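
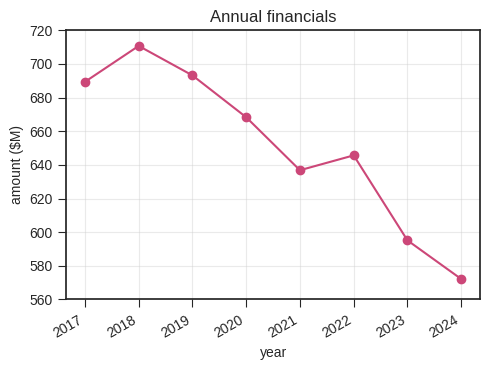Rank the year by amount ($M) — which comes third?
2017

Top 4: 2018 ≈ 720, 2019 ≈ 700, 2017 ≈ 680, 2020 ≈ 660.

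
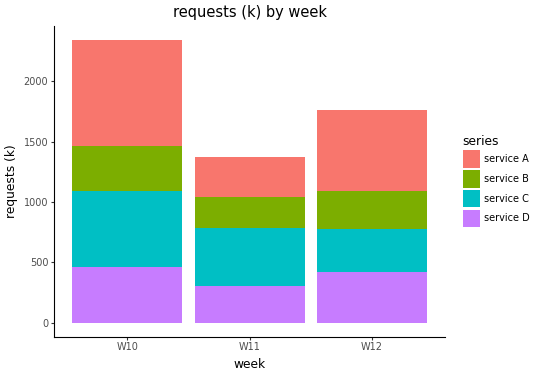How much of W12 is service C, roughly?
≈ 400

service C top ≈ 800, bottom ≈ 400; segment ≈ 400.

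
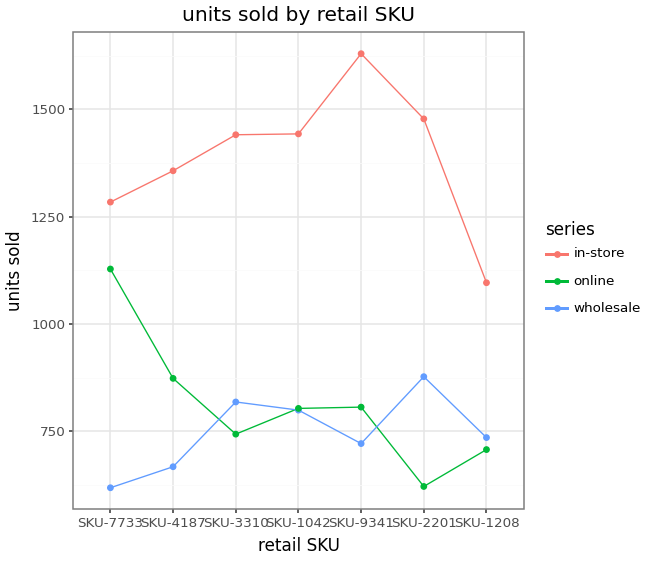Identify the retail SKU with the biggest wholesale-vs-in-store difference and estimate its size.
SKU-9341: wholesale ≈ 700, in-store ≈ 1600 → gap ≈ 900. Next-largest (SKU-4187) is only ≈ 700.

SKU-9341, ≈ 900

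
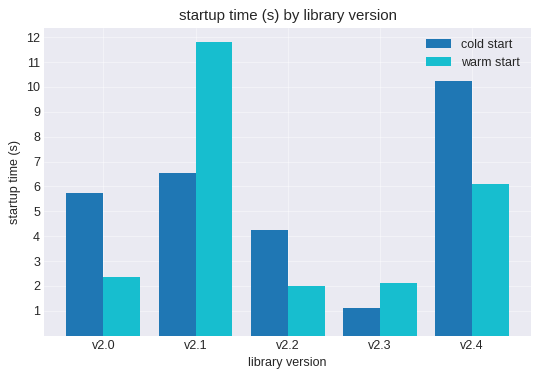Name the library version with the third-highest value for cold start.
Top 4 for cold start: v2.4 ≈ 10, v2.1 ≈ 7, v2.0 ≈ 6, v2.2 ≈ 4.

v2.0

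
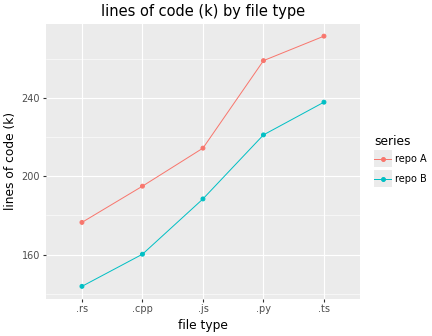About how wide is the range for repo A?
Max .ts ≈ 280, min .rs ≈ 180; range ≈ 100.

≈ 100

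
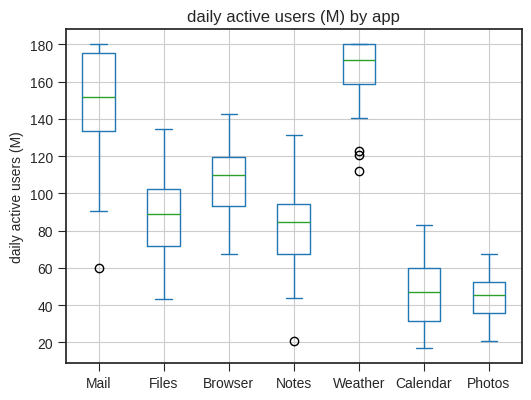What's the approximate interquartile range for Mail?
Q3 ≈ 180, Q1 ≈ 140; IQR ≈ 40.

≈ 40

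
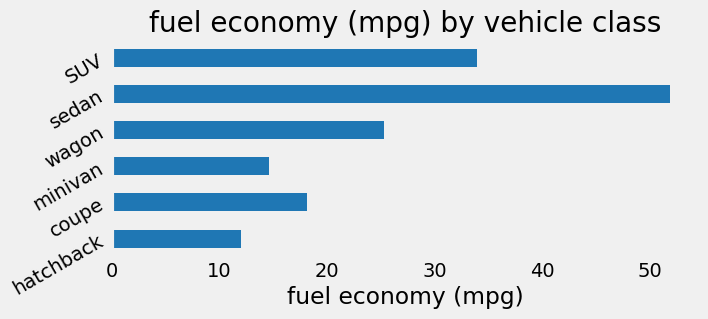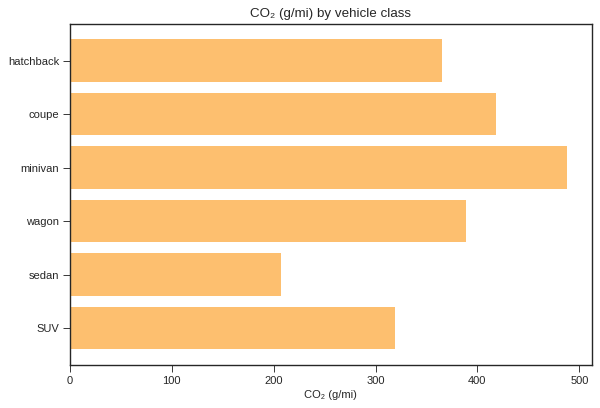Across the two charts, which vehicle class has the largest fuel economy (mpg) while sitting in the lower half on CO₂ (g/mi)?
sedan

Chart 2 median CO₂ (g/mi) ≈ 400; below-median vehicle classes: hatchback, sedan, SUV. Among those, sedan has the highest fuel economy (mpg) (≈ 50).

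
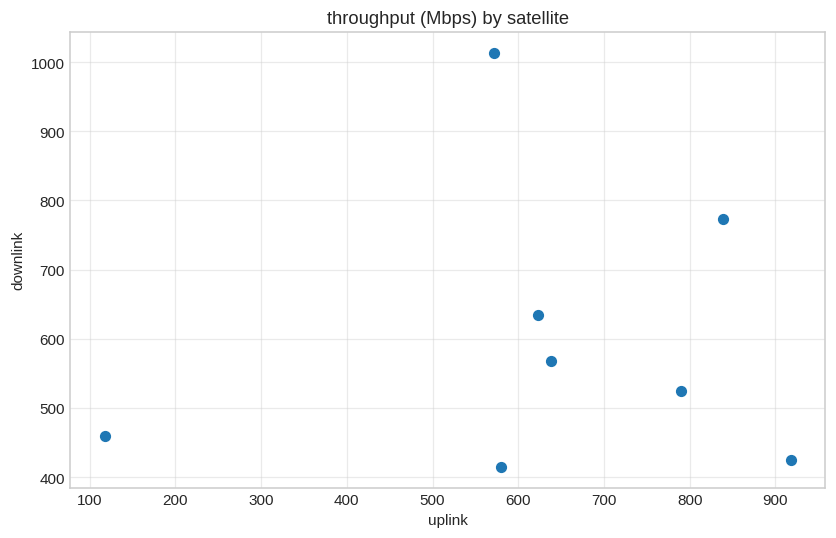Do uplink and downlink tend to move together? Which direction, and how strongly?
Points are roughly uncorrelated; weak (|r| ≈ 0.1).

no clear correlation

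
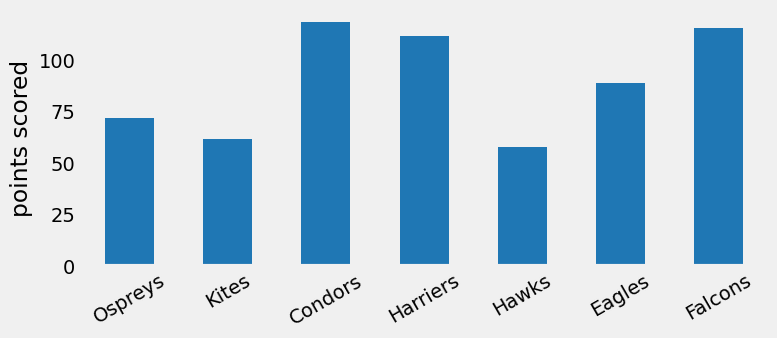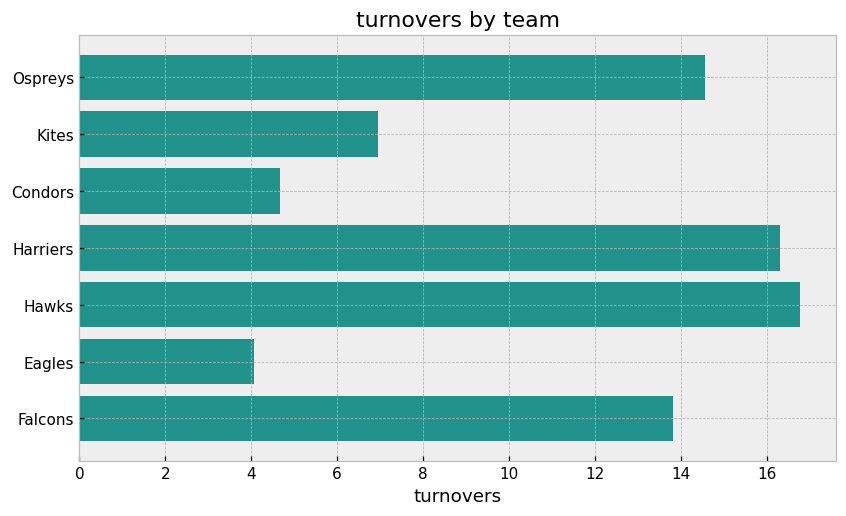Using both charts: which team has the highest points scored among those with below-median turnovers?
Chart 2 median turnovers ≈ 14; below-median teams: Kites, Condors, Eagles. Among those, Condors has the highest points scored (≈ 120).

Condors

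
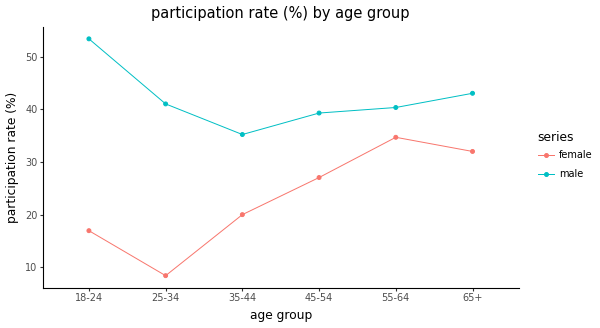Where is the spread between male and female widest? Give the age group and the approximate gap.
18-24, ≈ 40 %

18-24: male ≈ 55, female ≈ 15 → gap ≈ 40. Next-largest (25-34) is only ≈ 30.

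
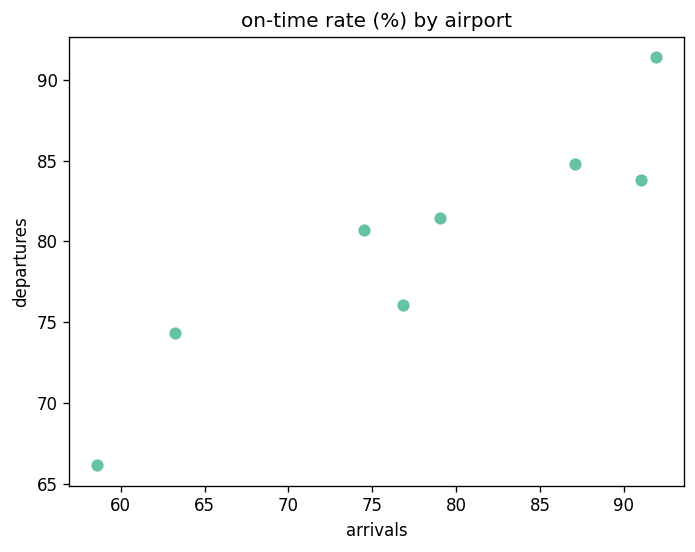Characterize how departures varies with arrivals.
Points are positively correlated; strong (|r| ≈ 0.9).

positive, strong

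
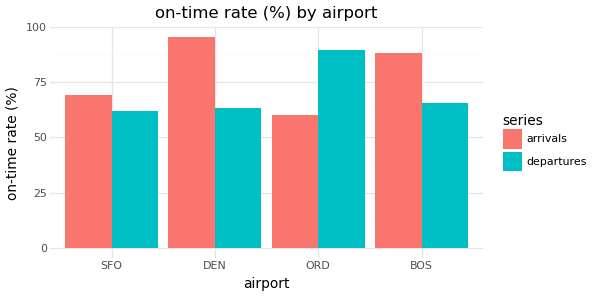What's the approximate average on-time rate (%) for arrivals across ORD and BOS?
(60 + 90) / 2 ≈ 75.

≈ 75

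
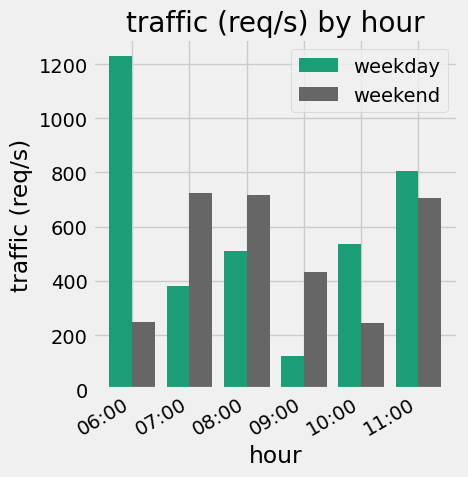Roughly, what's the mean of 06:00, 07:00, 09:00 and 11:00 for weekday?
≈ 650

(1200 + 400 + 200 + 800) / 4 ≈ 650.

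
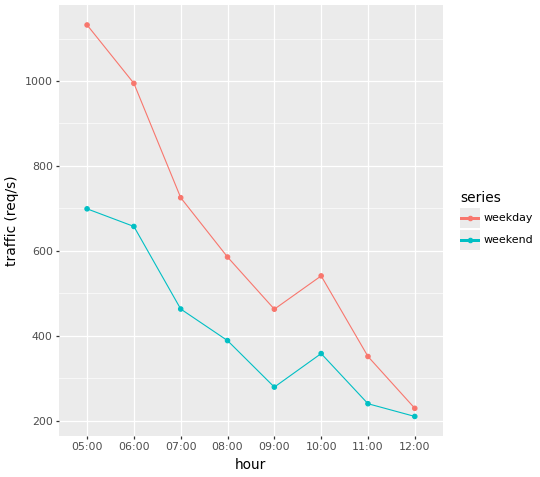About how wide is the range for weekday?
≈ 900

Max 05:00 ≈ 1100, min 12:00 ≈ 200; range ≈ 900.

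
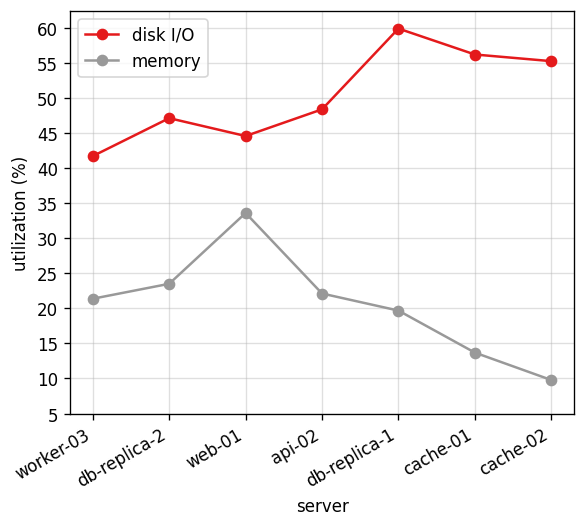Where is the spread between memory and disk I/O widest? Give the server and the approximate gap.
cache-02, ≈ 45 %

cache-02: memory ≈ 10, disk I/O ≈ 55 → gap ≈ 45. Next-largest (cache-01) is only ≈ 40.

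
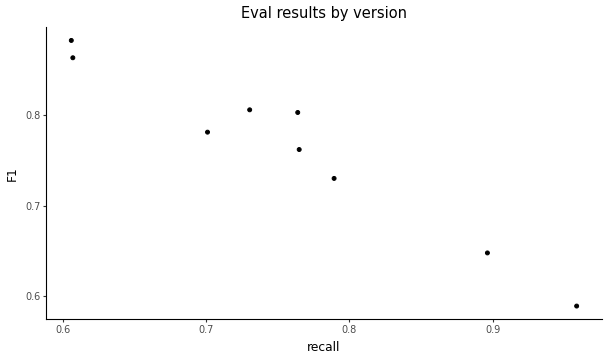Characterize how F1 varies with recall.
Points are negatively correlated; strong (|r| ≈ 1.0).

negative, strong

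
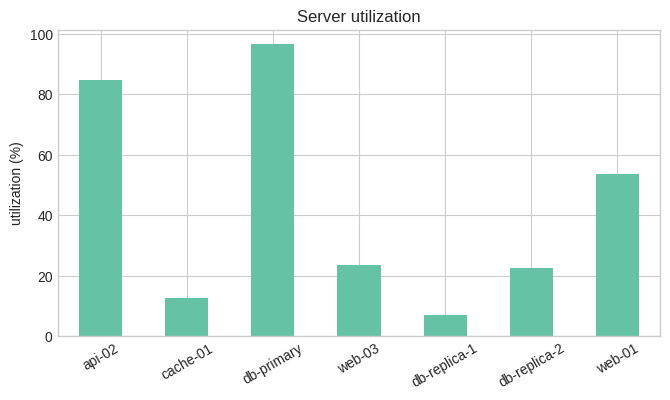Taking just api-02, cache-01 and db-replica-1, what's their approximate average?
≈ 33

(80 + 10 + 10) / 3 ≈ 33.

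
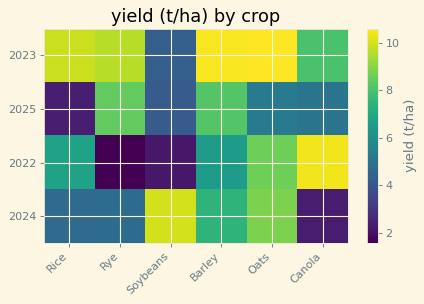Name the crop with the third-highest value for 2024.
Top 4 for 2024: Soybeans ≈ 10, Oats ≈ 9, Barley ≈ 7, Rye ≈ 5.

Barley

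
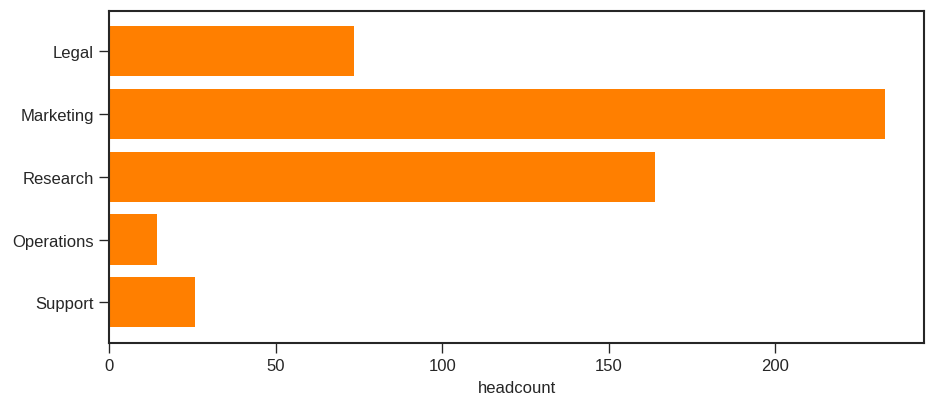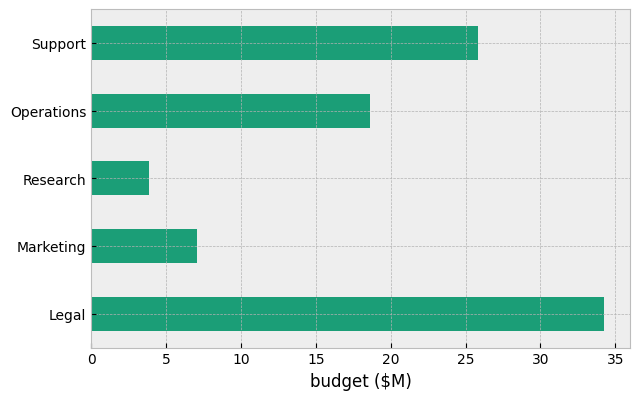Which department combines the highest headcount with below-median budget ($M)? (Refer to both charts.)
Marketing

Chart 2 median budget ($M) ≈ 20; below-median departments: Marketing, Research. Among those, Marketing has the highest headcount (≈ 225).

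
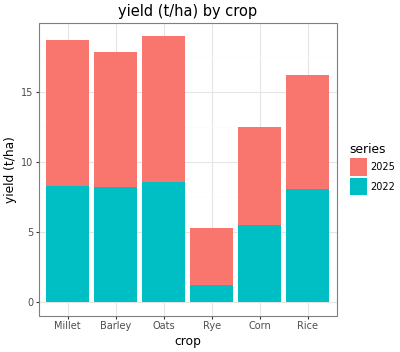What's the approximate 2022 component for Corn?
≈ 6

2022 top ≈ 6, bottom ≈ 0; segment ≈ 6.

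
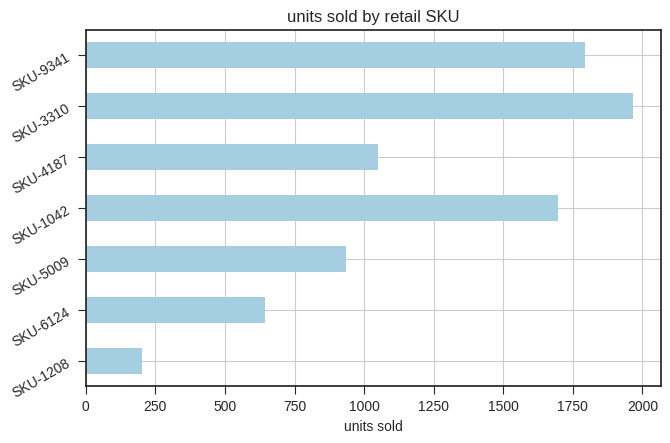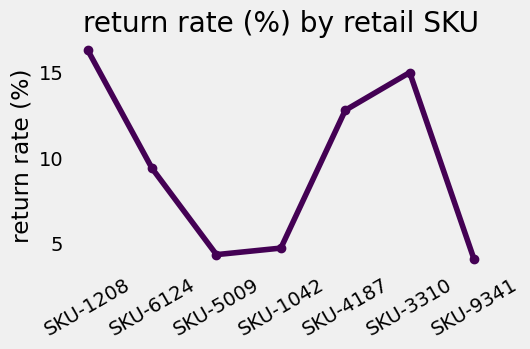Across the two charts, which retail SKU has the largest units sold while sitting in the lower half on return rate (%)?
SKU-9341

Chart 2 median return rate (%) ≈ 10; below-median retail SKUs: SKU-5009, SKU-1042, SKU-9341. Among those, SKU-9341 has the highest units sold (≈ 1800).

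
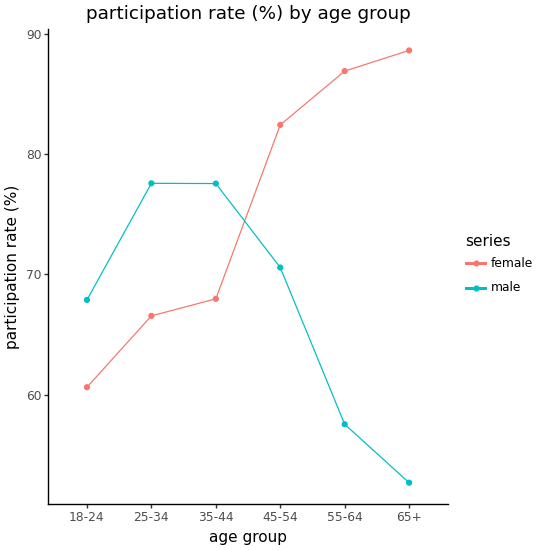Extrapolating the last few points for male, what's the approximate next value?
Last three: 70, 60, 55 → slope ≈ -7.5/step → next ≈ 47.5.

≈ 47.5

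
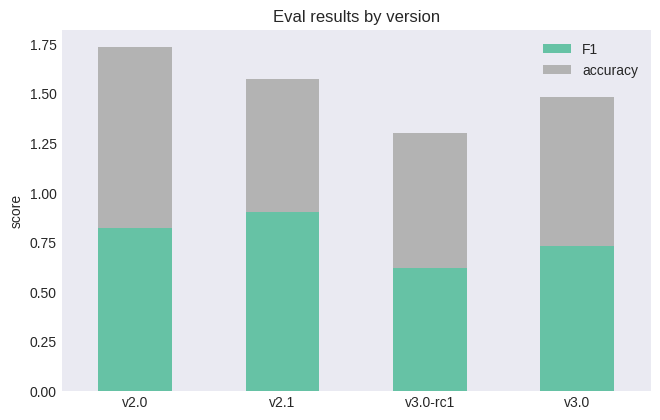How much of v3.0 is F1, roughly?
≈ 0.8

F1 top ≈ 0.8, bottom ≈ 0.0; segment ≈ 0.8.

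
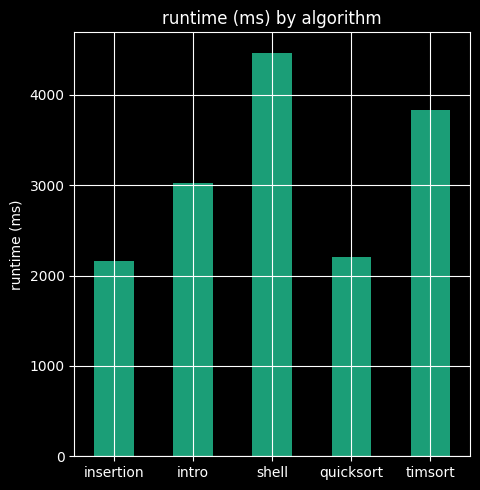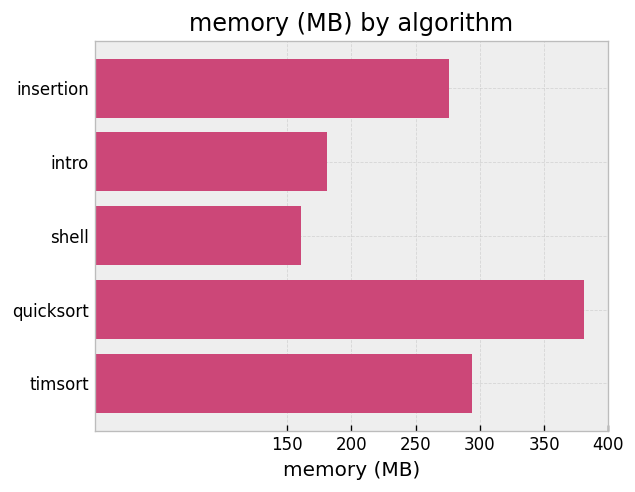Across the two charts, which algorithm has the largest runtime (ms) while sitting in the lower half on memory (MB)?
shell

Chart 2 median memory (MB) ≈ 300; below-median algorithms: intro, shell. Among those, shell has the highest runtime (ms) (≈ 4500).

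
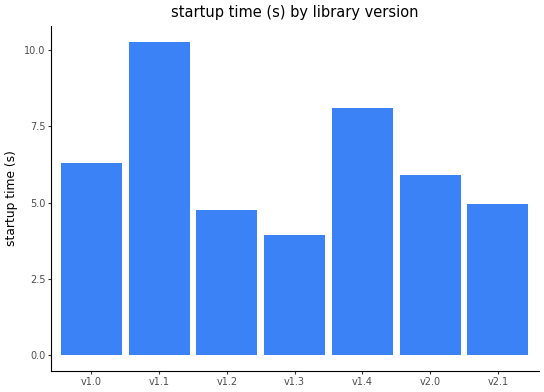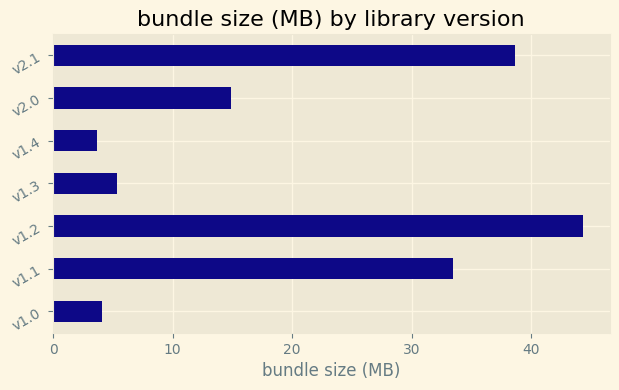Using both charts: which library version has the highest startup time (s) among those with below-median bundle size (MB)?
v1.4

Chart 2 median bundle size (MB) ≈ 15; below-median library versions: v1.0, v1.3, v1.4. Among those, v1.4 has the highest startup time (s) (≈ 8).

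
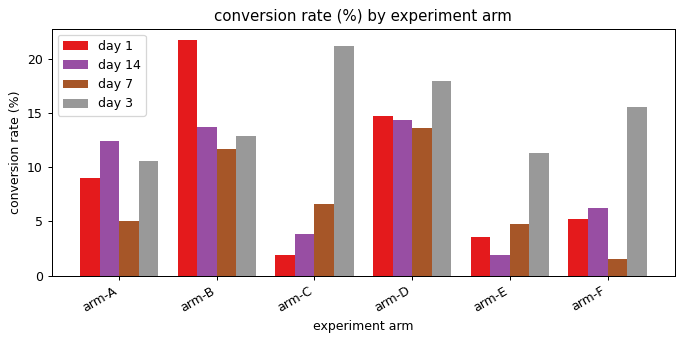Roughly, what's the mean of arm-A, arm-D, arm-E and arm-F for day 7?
≈ 6

(6 + 14 + 4 + 2) / 4 ≈ 6.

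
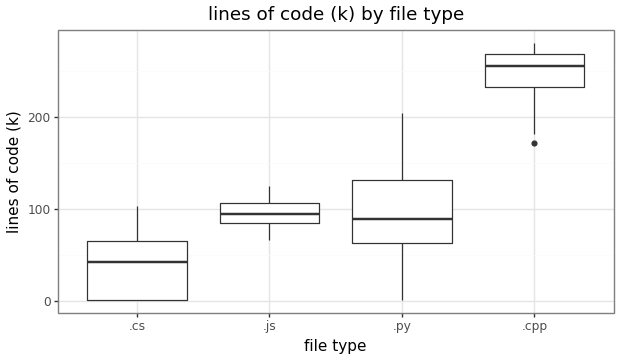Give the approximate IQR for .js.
≈ 20

Q3 ≈ 100, Q1 ≈ 80; IQR ≈ 20.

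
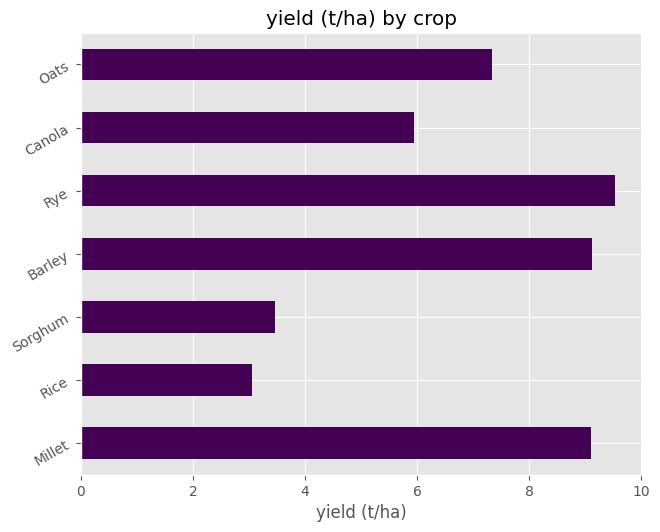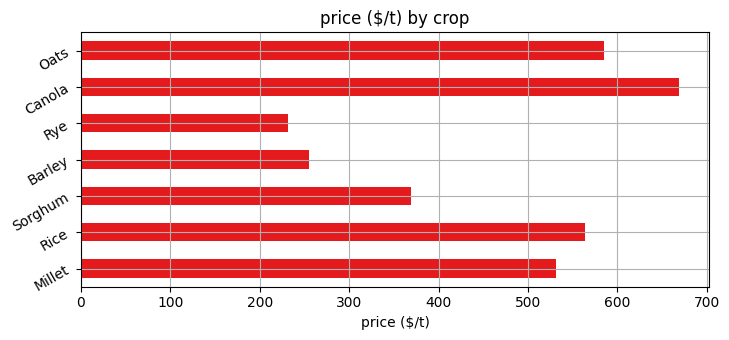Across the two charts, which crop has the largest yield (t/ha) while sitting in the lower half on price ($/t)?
Rye

Chart 2 median price ($/t) ≈ 500; below-median crops: Sorghum, Barley, Rye. Among those, Rye has the highest yield (t/ha) (≈ 10).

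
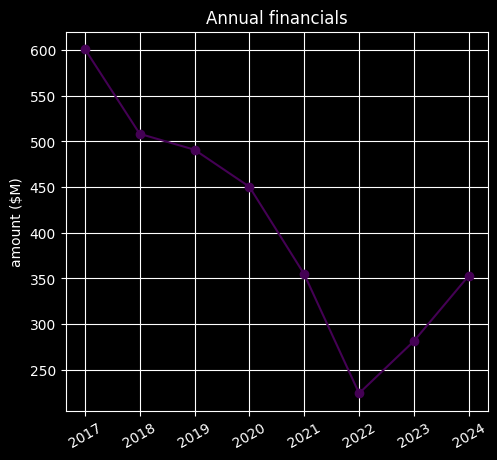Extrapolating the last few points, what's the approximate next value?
Last three: 200, 300, 350 → slope ≈ 75/step → next ≈ 425.

≈ 425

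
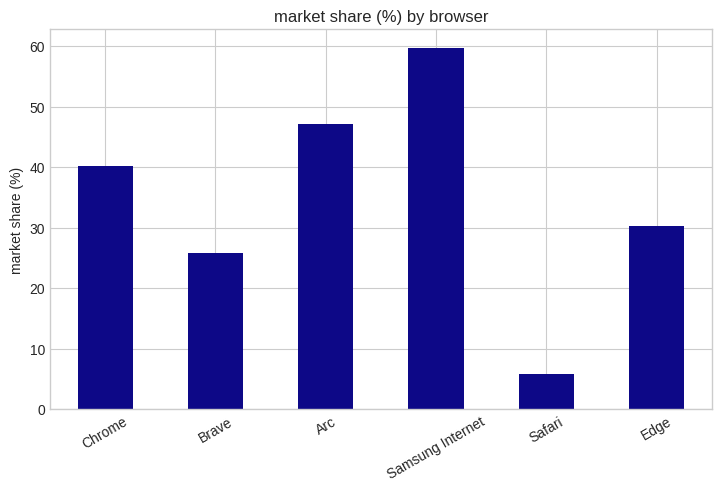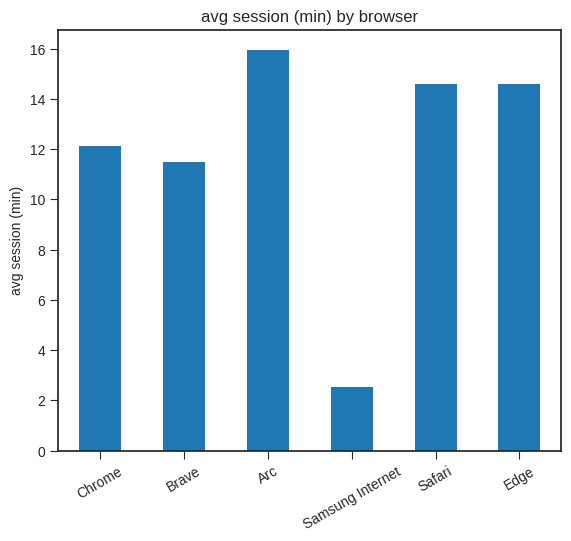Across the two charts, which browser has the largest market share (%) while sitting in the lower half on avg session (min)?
Samsung Internet

Chart 2 median avg session (min) ≈ 14; below-median browsers: Chrome, Brave, Samsung Internet. Among those, Samsung Internet has the highest market share (%) (≈ 60).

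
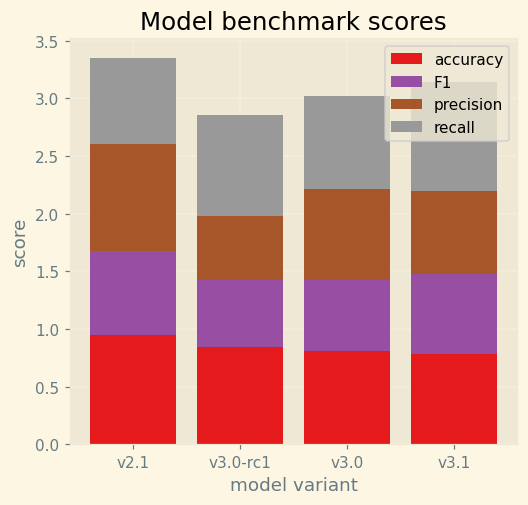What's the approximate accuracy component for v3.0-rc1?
≈ 1.0

accuracy top ≈ 1.0, bottom ≈ 0.0; segment ≈ 1.0.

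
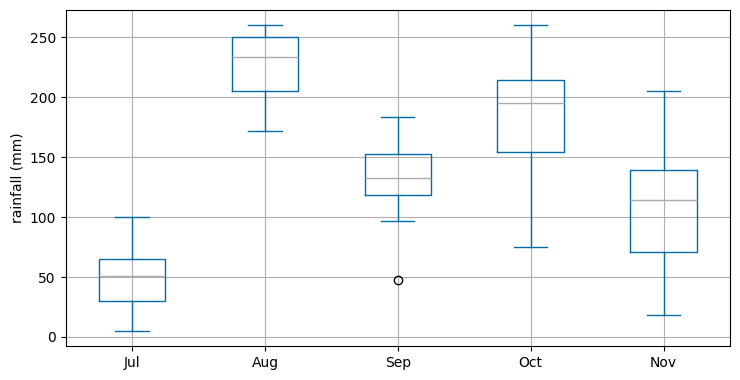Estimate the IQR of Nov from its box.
≈ 60

Q3 ≈ 140, Q1 ≈ 80; IQR ≈ 60.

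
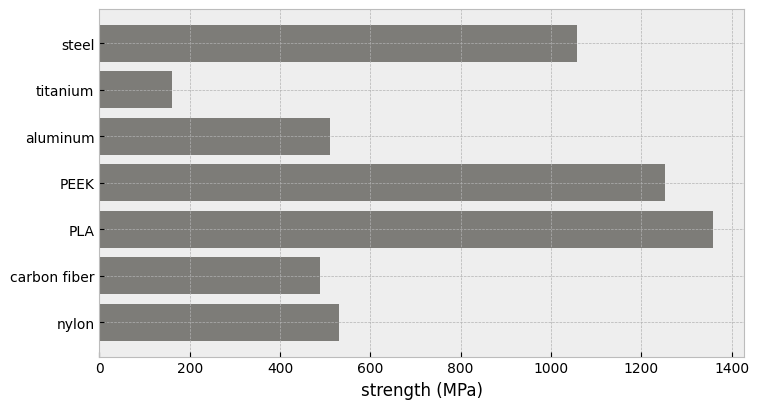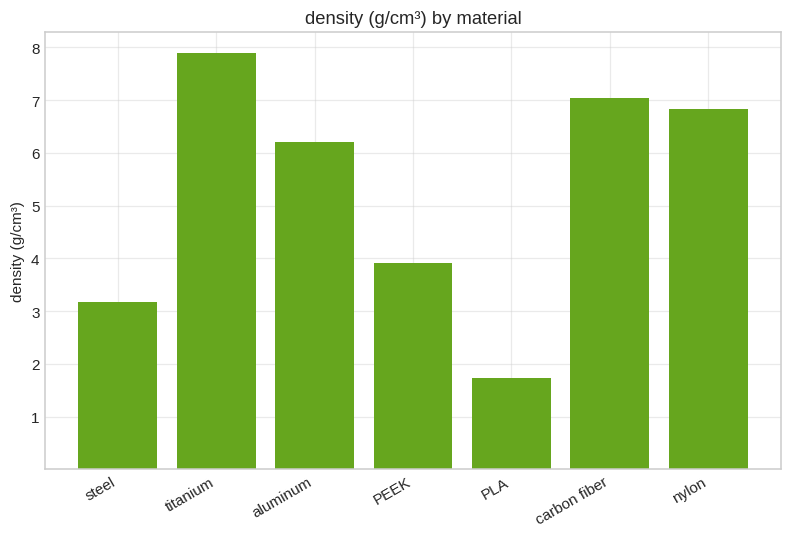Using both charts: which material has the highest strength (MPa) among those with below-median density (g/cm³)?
PLA

Chart 2 median density (g/cm³) ≈ 6; below-median materials: steel, PEEK, PLA. Among those, PLA has the highest strength (MPa) (≈ 1400).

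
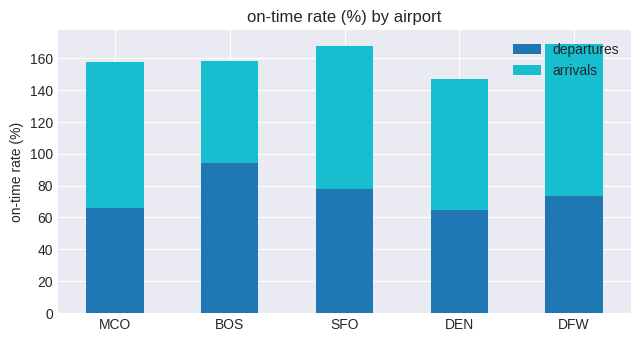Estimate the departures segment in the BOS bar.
≈ 100

departures top ≈ 100, bottom ≈ 0; segment ≈ 100.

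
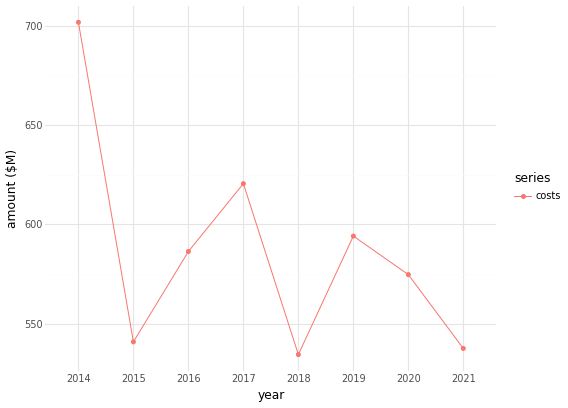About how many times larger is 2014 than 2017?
2014 ≈ 700, 2017 ≈ 620; 700/620 ≈ 1.13.

≈ 1.13×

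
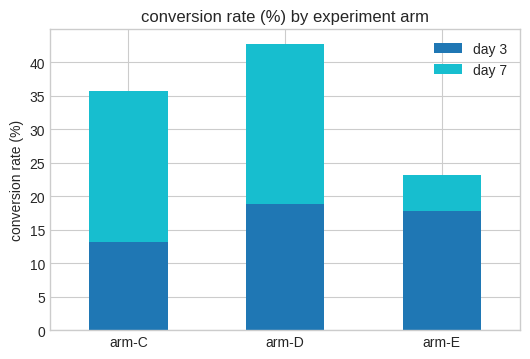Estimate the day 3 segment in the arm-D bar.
≈ 20

day 3 top ≈ 20, bottom ≈ 0; segment ≈ 20.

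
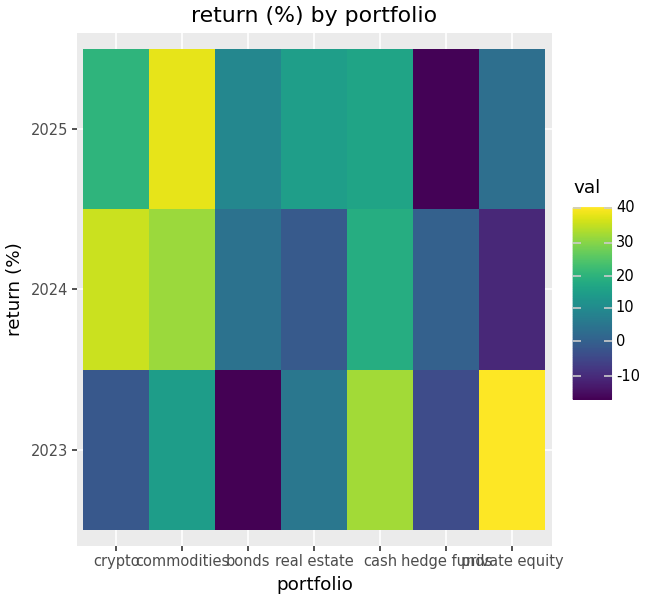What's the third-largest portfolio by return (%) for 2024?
cash

Top 4 for 2024: crypto ≈ 35, commodities ≈ 30, cash ≈ 20, bonds ≈ 5.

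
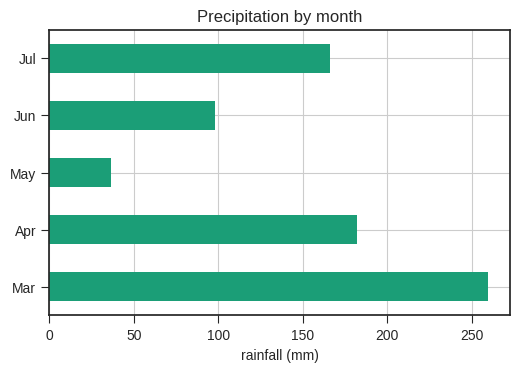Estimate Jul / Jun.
Jul ≈ 175, Jun ≈ 100; 175/100 ≈ 1.75.

≈ 1.75×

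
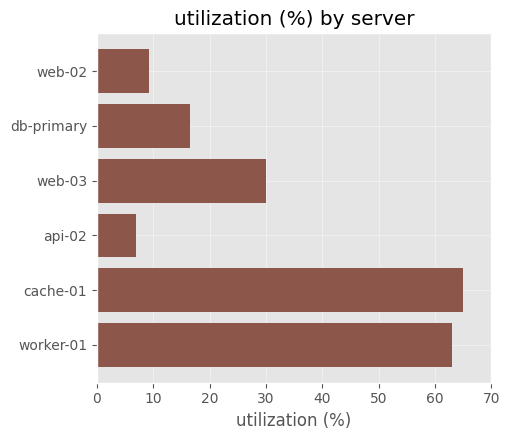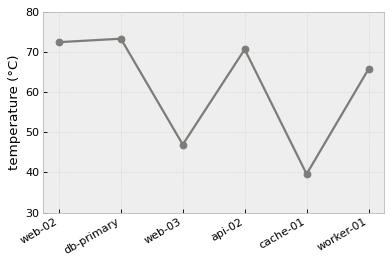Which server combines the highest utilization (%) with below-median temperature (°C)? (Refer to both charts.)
Chart 2 median temperature (°C) ≈ 70; below-median servers: web-03, cache-01, worker-01. Among those, cache-01 has the highest utilization (%) (≈ 70).

cache-01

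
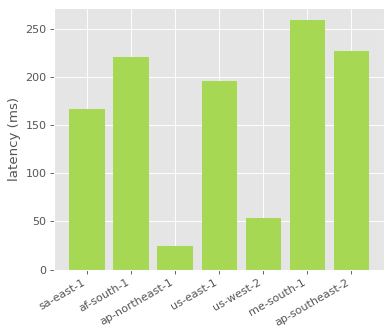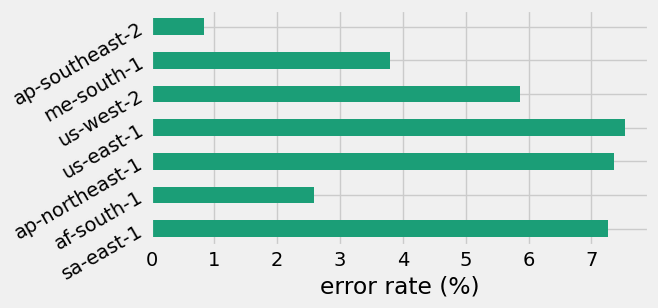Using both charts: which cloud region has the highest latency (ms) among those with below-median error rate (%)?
Chart 2 median error rate (%) ≈ 6; below-median cloud regions: af-south-1, me-south-1, ap-southeast-2. Among those, me-south-1 has the highest latency (ms) (≈ 250).

me-south-1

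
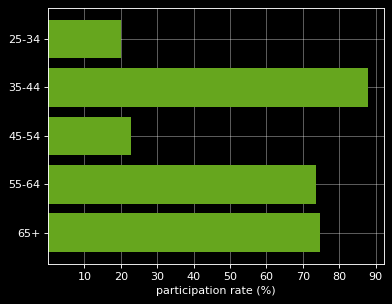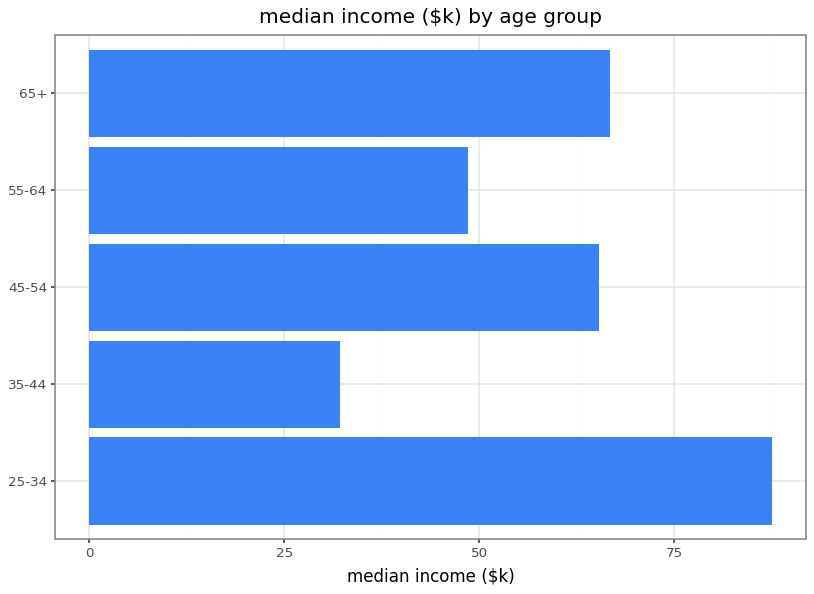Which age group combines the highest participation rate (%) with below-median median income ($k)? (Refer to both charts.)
Chart 2 median median income ($k) ≈ 70; below-median age groups: 35-44, 55-64. Among those, 35-44 has the highest participation rate (%) (≈ 90).

35-44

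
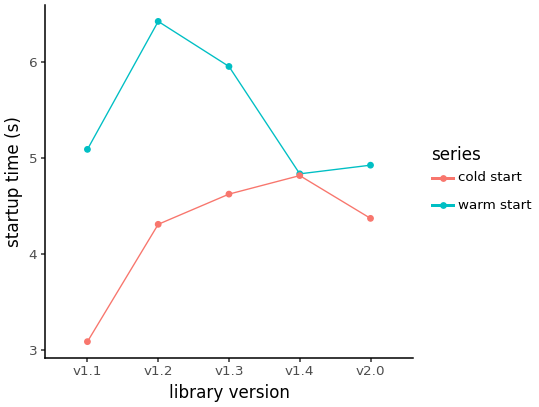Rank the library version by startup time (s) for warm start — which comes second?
v1.3

Top 3 for warm start: v1.2 ≈ 6.5, v1.3 ≈ 6.0, v1.1 ≈ 5.0.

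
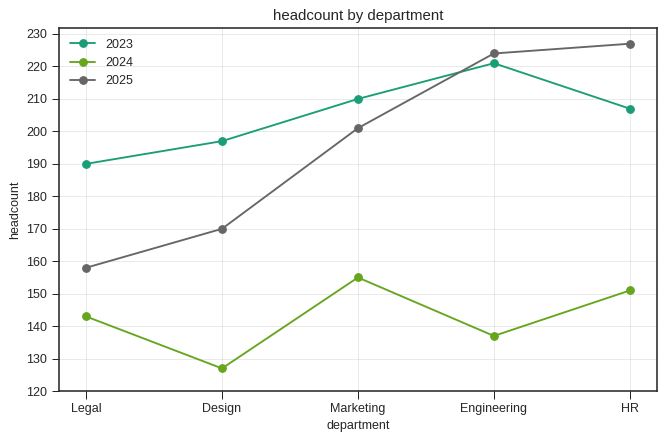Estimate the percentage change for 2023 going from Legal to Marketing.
Legal ≈ 190, Marketing ≈ 210; (210 − 190) / 190 ≈ +10.5%.

≈ +10.5%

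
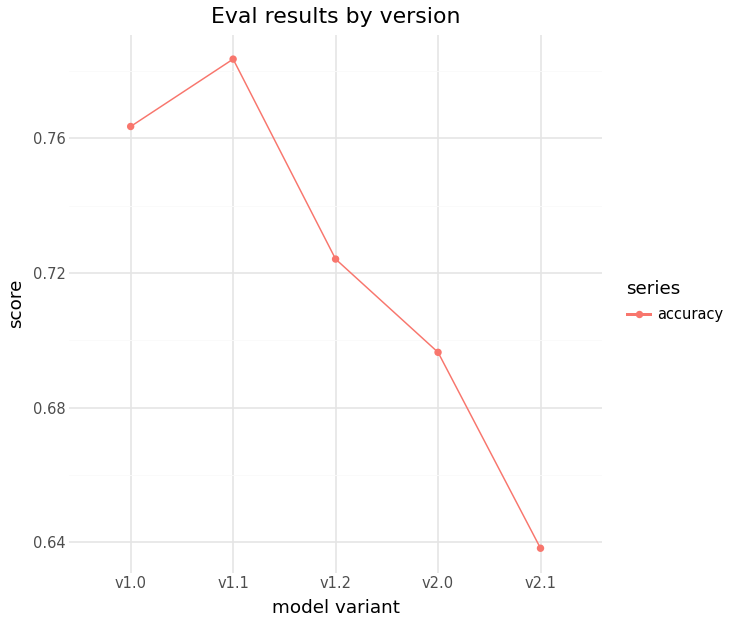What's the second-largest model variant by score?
v1.0

Top 3: v1.1 ≈ 0.78, v1.0 ≈ 0.76, v1.2 ≈ 0.72.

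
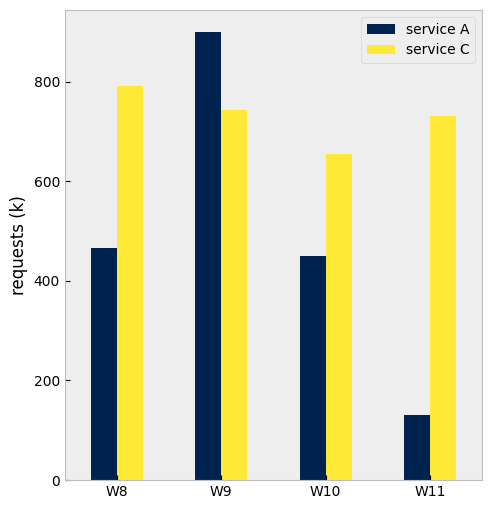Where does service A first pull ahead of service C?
W9

W8: service A ≈ 500 vs service C ≈ 800 (not yet); W9: service A ≈ 900 vs service C ≈ 700 (first crossover).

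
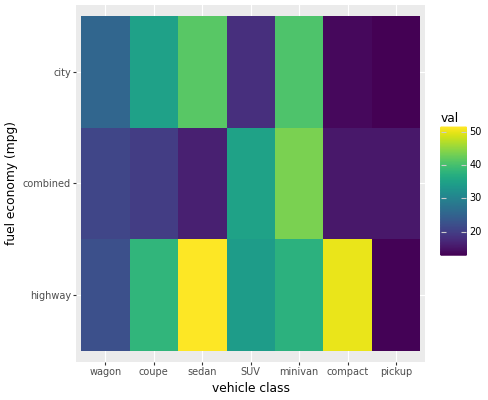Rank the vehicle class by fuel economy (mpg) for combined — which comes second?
Top 3 for combined: minivan ≈ 45, SUV ≈ 35, wagon ≈ 20.

SUV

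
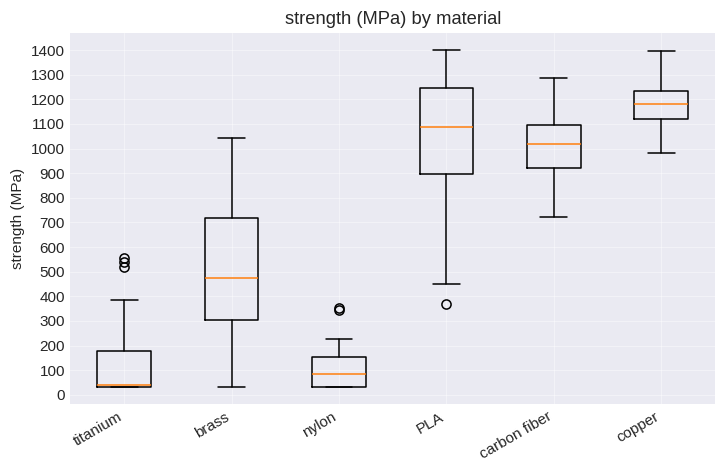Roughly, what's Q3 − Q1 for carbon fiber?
Q3 ≈ 1100, Q1 ≈ 900; IQR ≈ 200.

≈ 200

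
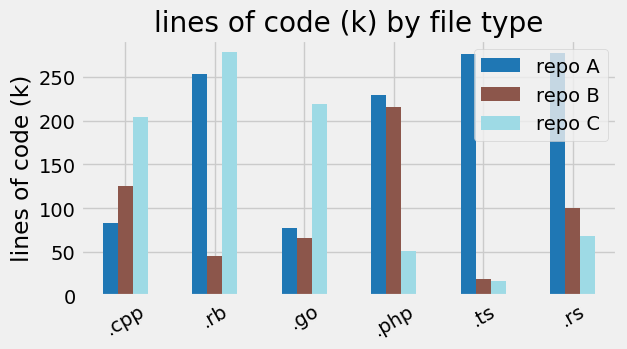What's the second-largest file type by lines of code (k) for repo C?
Top 3 for repo C: .rb ≈ 275, .go ≈ 225, .cpp ≈ 200.

.go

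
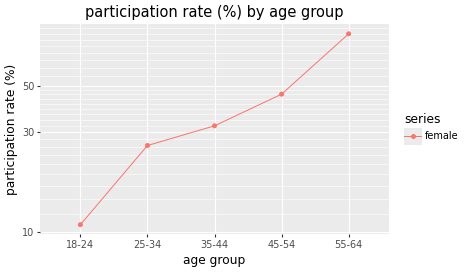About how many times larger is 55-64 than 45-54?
≈ 1.8×

55-64 ≈ 90, 45-54 ≈ 50; 90/50 ≈ 1.8.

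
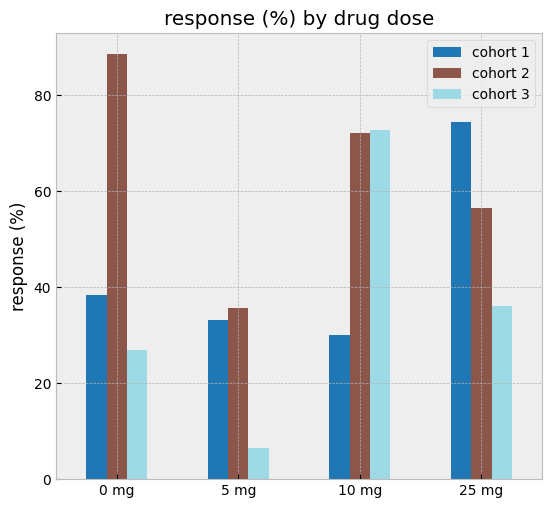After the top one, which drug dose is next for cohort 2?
Top 3 for cohort 2: 0 mg ≈ 90, 10 mg ≈ 70, 25 mg ≈ 60.

10 mg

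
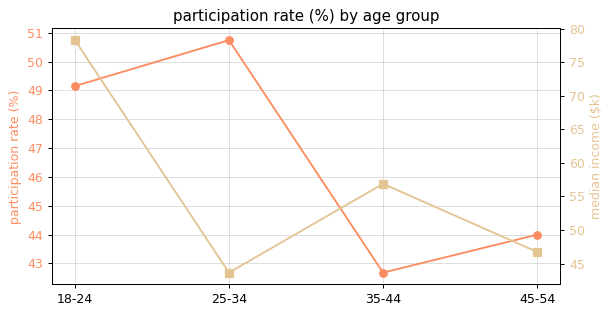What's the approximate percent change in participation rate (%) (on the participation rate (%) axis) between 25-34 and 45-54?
25-34 ≈ 51, 45-54 ≈ 44; (44 − 51) / 51 ≈ -13.7%.

≈ -13.7%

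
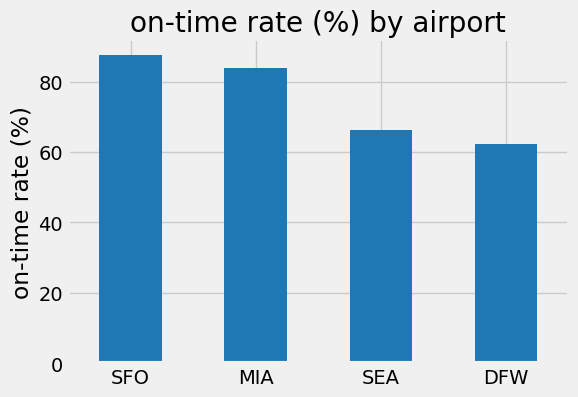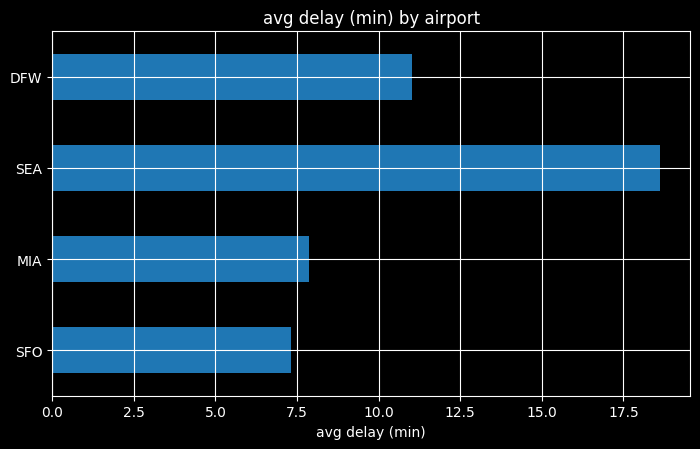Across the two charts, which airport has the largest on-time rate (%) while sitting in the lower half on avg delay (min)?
Chart 2 median avg delay (min) ≈ 10; below-median airports: SFO, MIA. Among those, SFO has the highest on-time rate (%) (≈ 90).

SFO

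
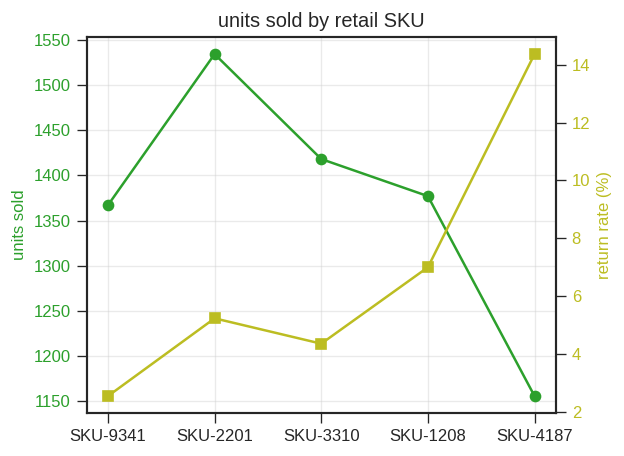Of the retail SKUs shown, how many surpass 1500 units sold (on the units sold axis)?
Above 1500: SKU-2201.

1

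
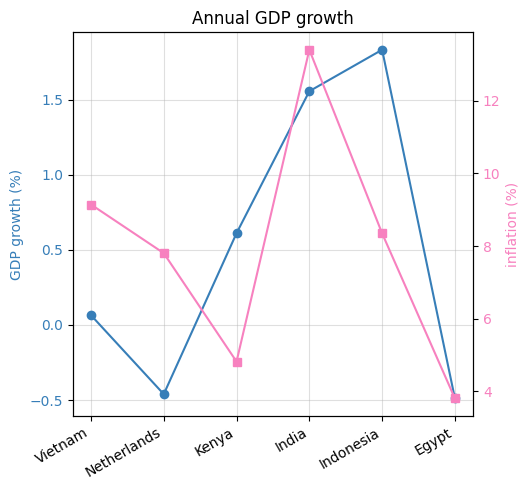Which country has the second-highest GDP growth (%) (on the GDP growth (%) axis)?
India

Top 3 (on the GDP growth (%) axis): Indonesia ≈ 1.8, India ≈ 1.6, Kenya ≈ 0.6.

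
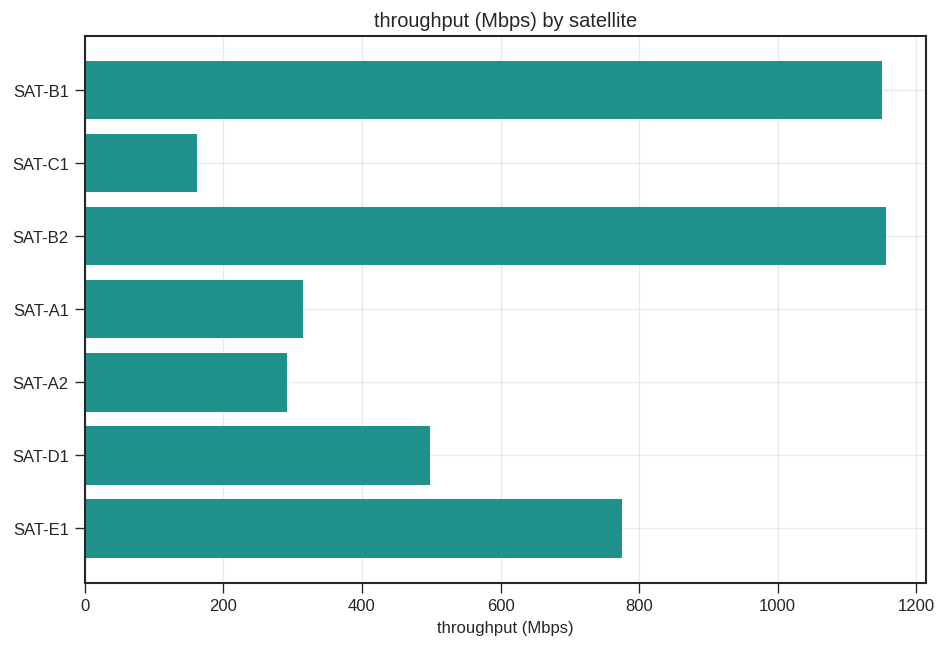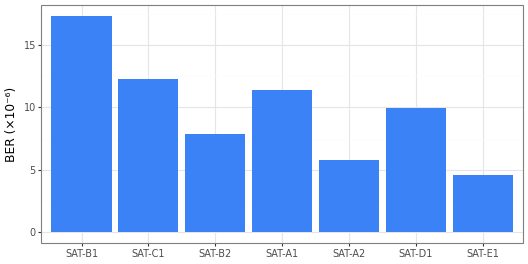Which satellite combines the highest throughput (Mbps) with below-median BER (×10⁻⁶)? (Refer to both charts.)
SAT-B2

Chart 2 median BER (×10⁻⁶) ≈ 10; below-median satellites: SAT-B2, SAT-A2, SAT-E1. Among those, SAT-B2 has the highest throughput (Mbps) (≈ 1200).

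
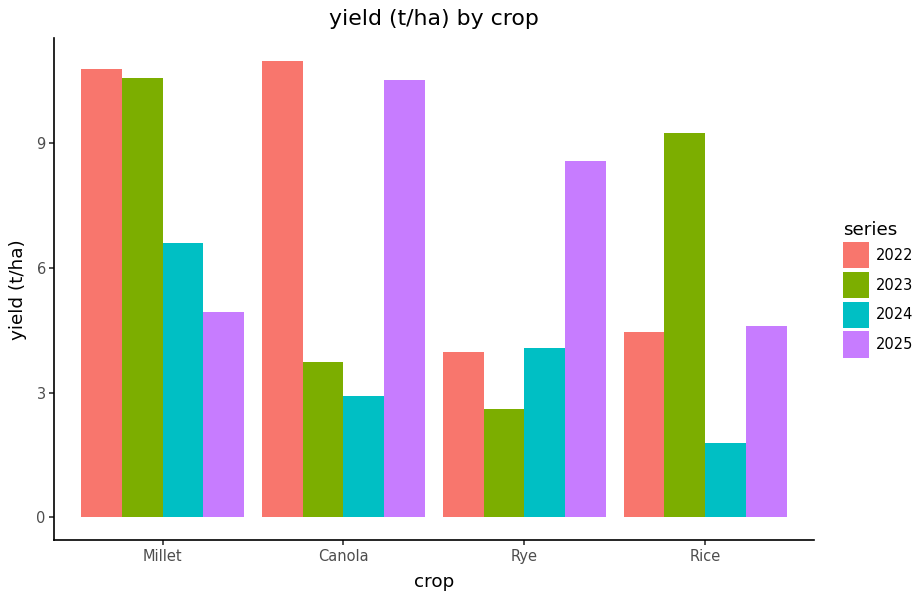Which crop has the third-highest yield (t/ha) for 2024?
Top 4 for 2024: Millet ≈ 7, Rye ≈ 4, Canola ≈ 3, Rice ≈ 2.

Canola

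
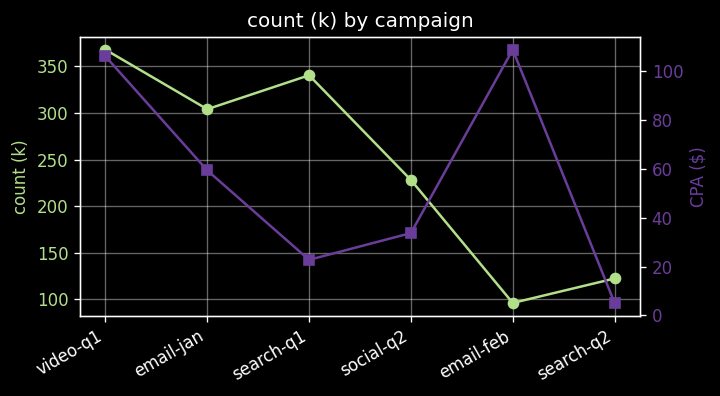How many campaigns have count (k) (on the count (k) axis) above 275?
3

Above 275: video-q1, email-jan, search-q1.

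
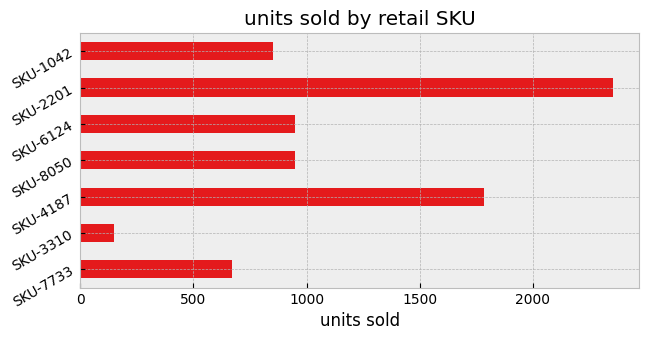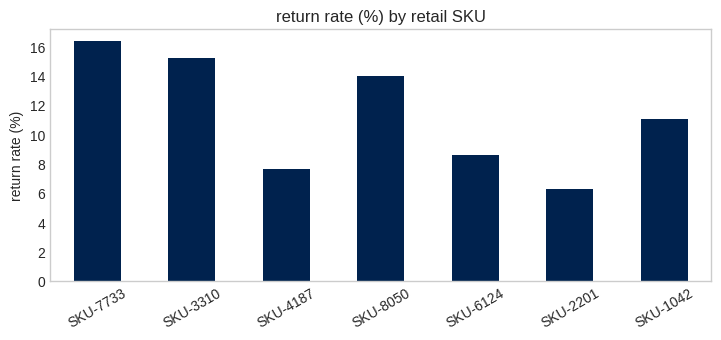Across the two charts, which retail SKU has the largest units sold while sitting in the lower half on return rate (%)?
SKU-2201

Chart 2 median return rate (%) ≈ 12; below-median retail SKUs: SKU-4187, SKU-6124, SKU-2201. Among those, SKU-2201 has the highest units sold (≈ 2500).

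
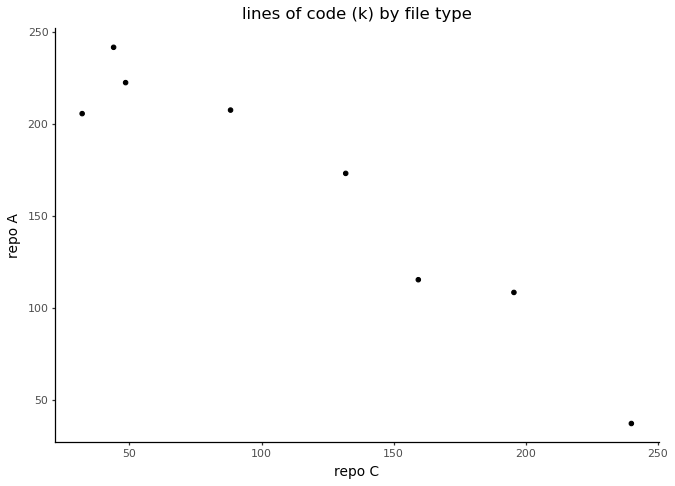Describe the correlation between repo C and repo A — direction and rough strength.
Points are negatively correlated; strong (|r| ≈ 1.0).

negative, strong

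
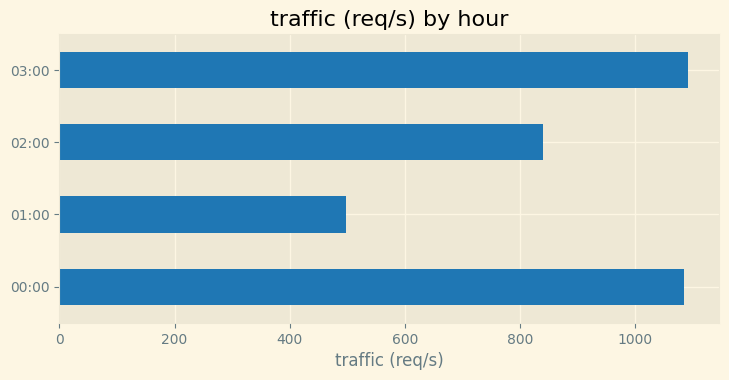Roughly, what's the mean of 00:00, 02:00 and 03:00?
≈ 1000

(1100 + 800 + 1100) / 3 ≈ 1000.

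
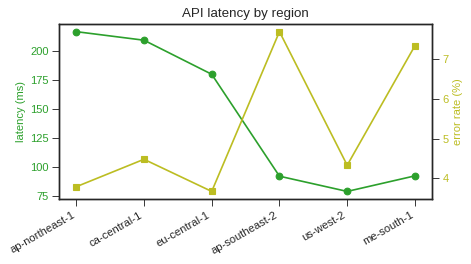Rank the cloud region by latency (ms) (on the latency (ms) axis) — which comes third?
eu-central-1

Top 4 (on the latency (ms) axis): ap-northeast-1 ≈ 220, ca-central-1 ≈ 200, eu-central-1 ≈ 180, me-south-1 ≈ 100.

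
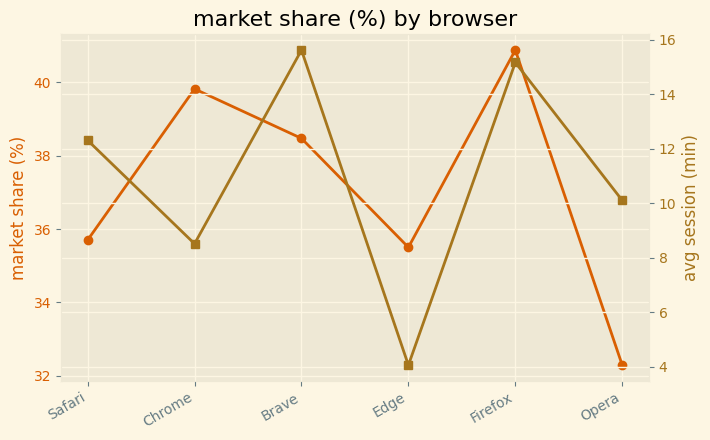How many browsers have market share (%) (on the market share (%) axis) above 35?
5

Above 35: Safari, Chrome, Brave, Edge, Firefox.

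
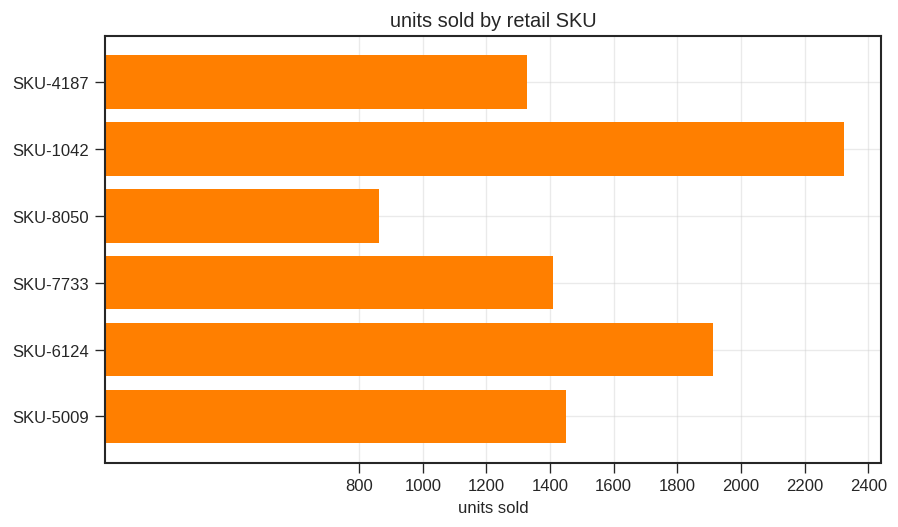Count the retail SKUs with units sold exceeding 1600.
Above 1600: SKU-1042, SKU-6124.

2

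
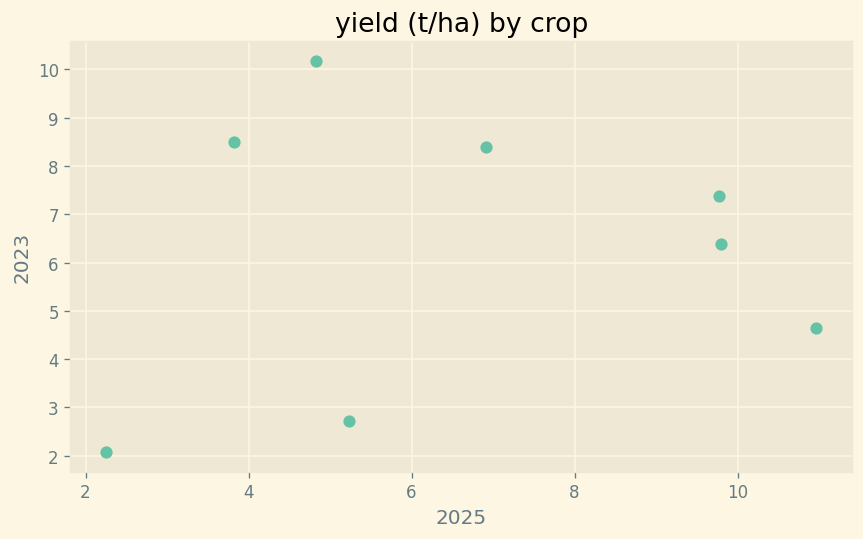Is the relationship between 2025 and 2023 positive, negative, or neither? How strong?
no clear correlation

Points are roughly uncorrelated; weak (|r| ≈ 0.1).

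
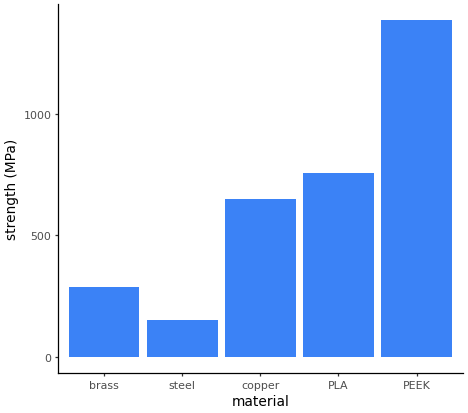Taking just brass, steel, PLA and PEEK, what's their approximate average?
≈ 650

(200 + 200 + 800 + 1400) / 4 ≈ 650.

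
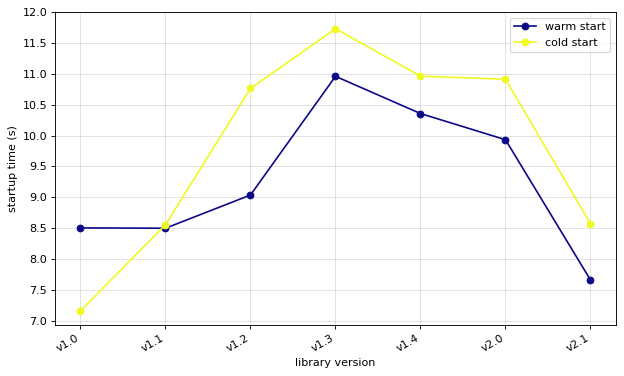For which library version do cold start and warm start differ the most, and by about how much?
v1.2: cold start ≈ 11.0, warm start ≈ 9.0 → gap ≈ 2.0. Next-largest (v1.0) is only ≈ 1.5.

v1.2, ≈ 2.0 s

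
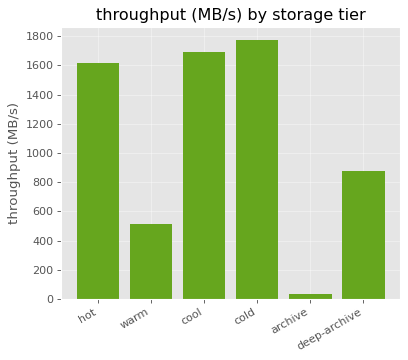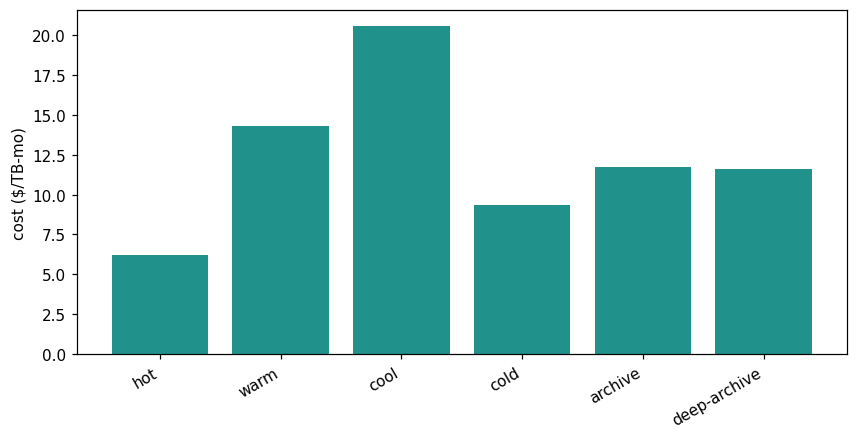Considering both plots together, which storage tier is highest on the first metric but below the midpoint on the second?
cold

Chart 2 median cost ($/TB-mo) ≈ 12; below-median storage tiers: hot, cold, deep-archive. Among those, cold has the highest throughput (MB/s) (≈ 1800).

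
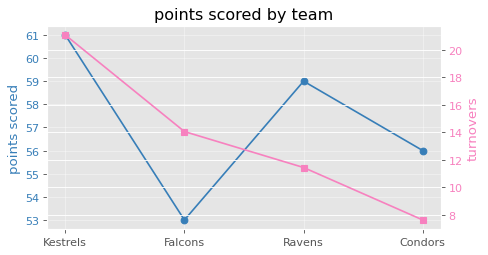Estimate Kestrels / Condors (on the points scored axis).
Kestrels ≈ 61, Condors ≈ 56; 61/56 ≈ 1.09.

≈ 1.09×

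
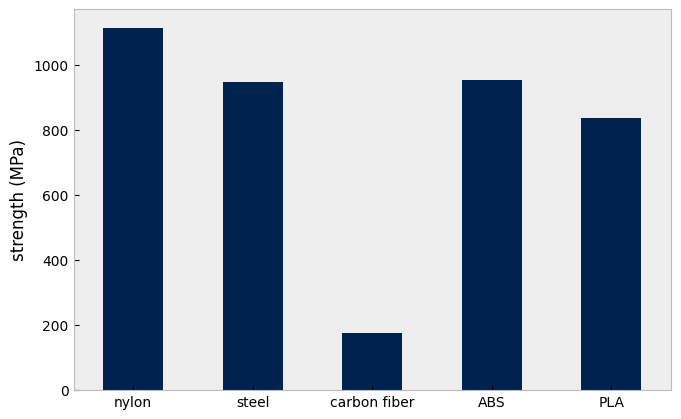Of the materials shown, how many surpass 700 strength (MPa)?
Above 700: nylon, steel, ABS, PLA.

4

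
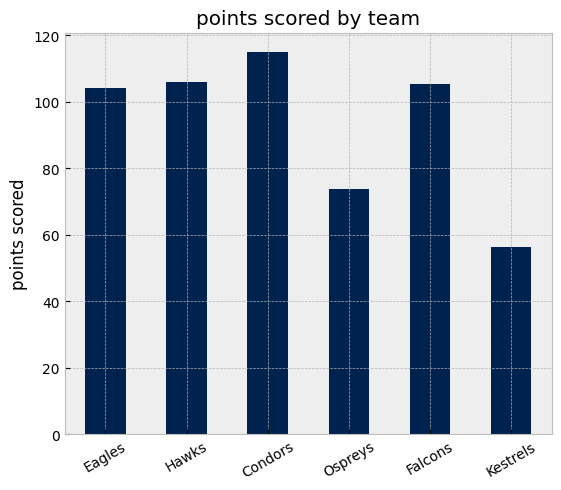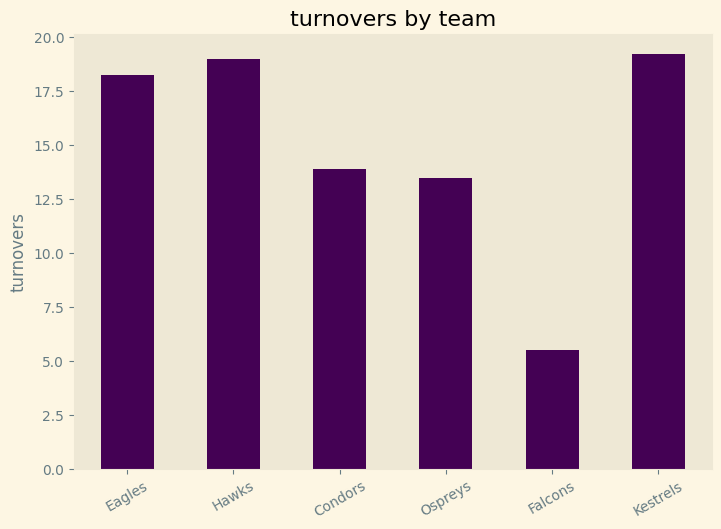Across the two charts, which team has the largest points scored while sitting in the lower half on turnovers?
Condors

Chart 2 median turnovers ≈ 16; below-median teams: Condors, Ospreys, Falcons. Among those, Condors has the highest points scored (≈ 120).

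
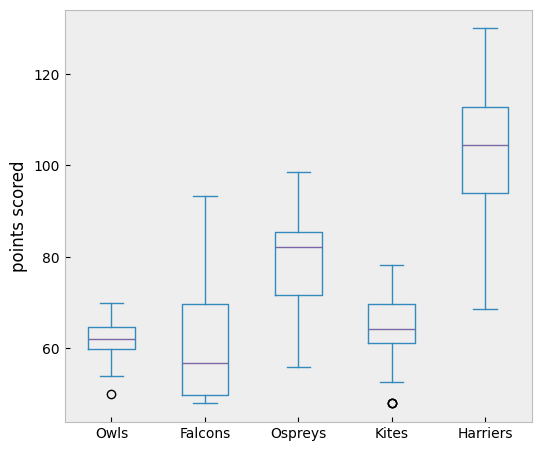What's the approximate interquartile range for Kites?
Q3 ≈ 70, Q1 ≈ 60; IQR ≈ 10.

≈ 10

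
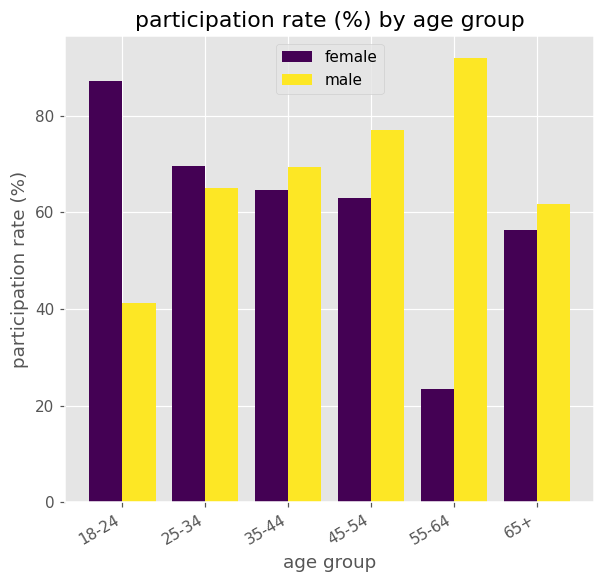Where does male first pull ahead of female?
35-44

25-34: male ≈ 70 vs female ≈ 70 (not yet); 35-44: male ≈ 70 vs female ≈ 60 (first crossover).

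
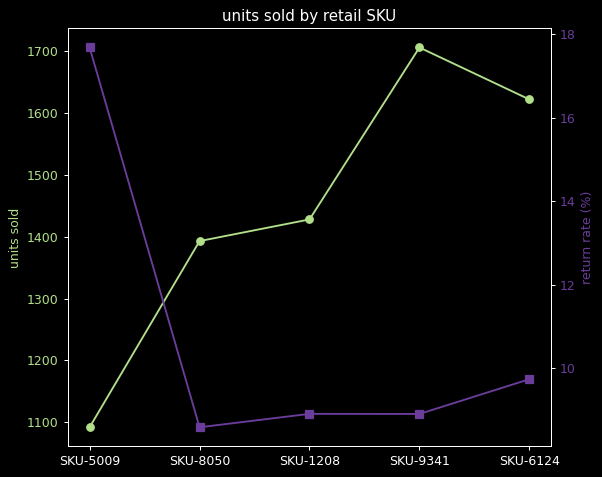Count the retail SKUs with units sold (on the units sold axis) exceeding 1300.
Above 1300: SKU-8050, SKU-1208, SKU-9341, SKU-6124.

4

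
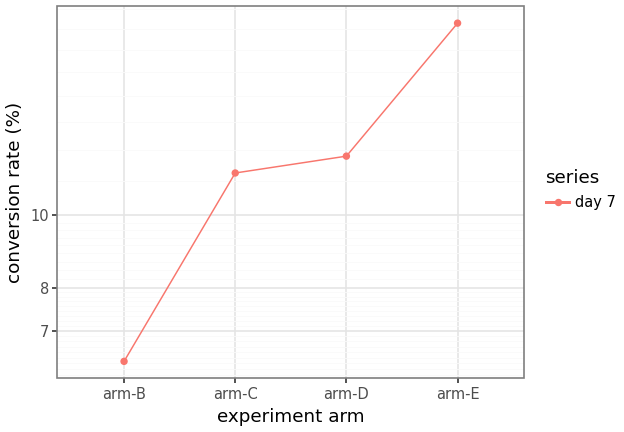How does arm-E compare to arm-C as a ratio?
≈ 1.64×

arm-E ≈ 18, arm-C ≈ 11; 18/11 ≈ 1.64.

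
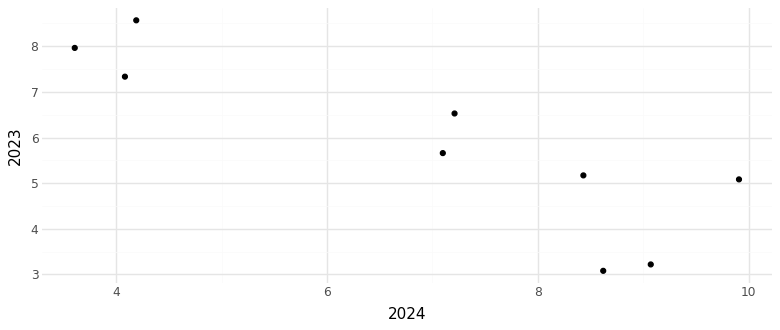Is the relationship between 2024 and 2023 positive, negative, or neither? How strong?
Points are negatively correlated; strong (|r| ≈ 0.9).

negative, strong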